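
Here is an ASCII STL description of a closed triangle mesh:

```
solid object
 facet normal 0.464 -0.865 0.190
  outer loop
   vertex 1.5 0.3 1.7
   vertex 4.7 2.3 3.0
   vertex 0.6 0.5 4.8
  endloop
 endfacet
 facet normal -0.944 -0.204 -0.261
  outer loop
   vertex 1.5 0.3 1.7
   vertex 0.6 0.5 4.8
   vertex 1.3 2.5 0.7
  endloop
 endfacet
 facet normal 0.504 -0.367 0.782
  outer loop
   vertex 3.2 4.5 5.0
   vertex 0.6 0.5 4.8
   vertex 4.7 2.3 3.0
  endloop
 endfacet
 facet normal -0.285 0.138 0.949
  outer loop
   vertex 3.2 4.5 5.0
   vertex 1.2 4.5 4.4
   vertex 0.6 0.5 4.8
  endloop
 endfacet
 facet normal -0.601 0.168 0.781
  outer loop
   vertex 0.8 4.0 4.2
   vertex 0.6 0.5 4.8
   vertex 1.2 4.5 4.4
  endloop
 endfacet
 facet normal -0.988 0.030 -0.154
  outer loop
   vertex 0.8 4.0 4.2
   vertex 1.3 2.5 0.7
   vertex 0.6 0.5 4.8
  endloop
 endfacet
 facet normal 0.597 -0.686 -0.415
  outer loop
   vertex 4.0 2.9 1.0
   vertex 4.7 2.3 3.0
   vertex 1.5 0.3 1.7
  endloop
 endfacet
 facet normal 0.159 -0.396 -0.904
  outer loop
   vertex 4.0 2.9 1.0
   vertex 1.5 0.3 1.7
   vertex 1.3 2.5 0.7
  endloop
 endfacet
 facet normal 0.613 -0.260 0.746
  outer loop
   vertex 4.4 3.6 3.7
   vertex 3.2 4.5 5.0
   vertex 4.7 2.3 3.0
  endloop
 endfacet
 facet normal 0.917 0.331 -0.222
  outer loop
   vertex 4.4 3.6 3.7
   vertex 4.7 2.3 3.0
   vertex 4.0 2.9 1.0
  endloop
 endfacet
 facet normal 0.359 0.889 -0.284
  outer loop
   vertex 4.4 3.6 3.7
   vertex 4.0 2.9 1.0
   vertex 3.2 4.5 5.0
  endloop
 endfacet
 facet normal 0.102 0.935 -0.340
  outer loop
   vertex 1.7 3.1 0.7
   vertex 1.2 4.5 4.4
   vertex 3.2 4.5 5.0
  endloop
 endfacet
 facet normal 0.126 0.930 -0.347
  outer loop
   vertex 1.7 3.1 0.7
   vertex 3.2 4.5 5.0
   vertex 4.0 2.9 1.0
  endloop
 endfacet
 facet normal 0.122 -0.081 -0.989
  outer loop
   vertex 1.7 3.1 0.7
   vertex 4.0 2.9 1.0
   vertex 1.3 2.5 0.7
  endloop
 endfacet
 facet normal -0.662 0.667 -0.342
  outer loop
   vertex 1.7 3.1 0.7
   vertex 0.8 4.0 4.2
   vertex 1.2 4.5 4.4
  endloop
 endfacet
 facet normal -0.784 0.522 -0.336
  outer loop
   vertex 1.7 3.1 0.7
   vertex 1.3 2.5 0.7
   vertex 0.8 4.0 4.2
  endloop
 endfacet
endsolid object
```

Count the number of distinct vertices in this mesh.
10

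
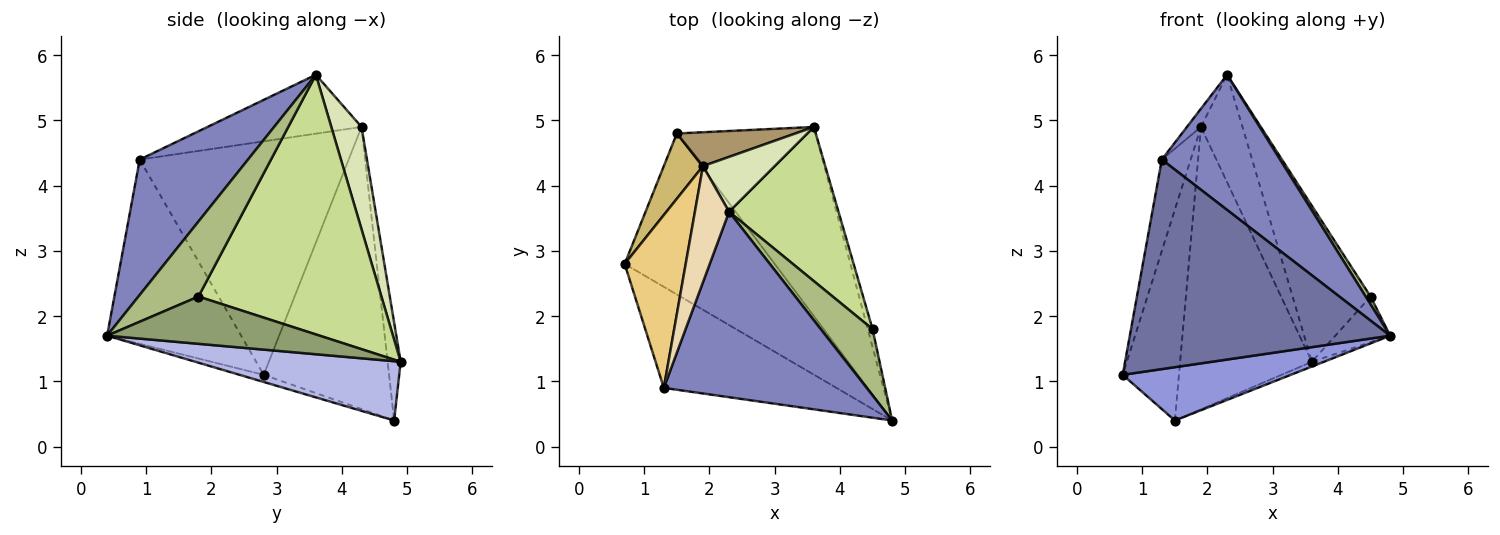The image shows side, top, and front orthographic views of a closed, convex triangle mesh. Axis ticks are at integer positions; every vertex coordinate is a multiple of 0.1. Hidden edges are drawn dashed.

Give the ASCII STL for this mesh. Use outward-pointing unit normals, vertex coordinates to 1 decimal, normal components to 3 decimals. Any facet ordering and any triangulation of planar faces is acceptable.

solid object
 facet normal -0.421 -0.817 -0.394
  outer loop
   vertex 1.3 0.9 4.4
   vertex 0.7 2.8 1.1
   vertex 4.8 0.4 1.7
  endloop
 endfacet
 facet normal 0.475 -0.518 0.711
  outer loop
   vertex 1.3 0.9 4.4
   vertex 4.8 0.4 1.7
   vertex 2.3 3.6 5.7
  endloop
 endfacet
 facet normal -0.045 -0.314 -0.948
  outer loop
   vertex 1.5 4.8 0.4
   vertex 4.8 0.4 1.7
   vertex 0.7 2.8 1.1
  endloop
 endfacet
 facet normal 0.393 0.023 -0.919
  outer loop
   vertex 1.5 4.8 0.4
   vertex 3.6 4.9 1.3
   vertex 4.8 0.4 1.7
  endloop
 endfacet
 facet normal 0.964 0.248 -0.098
  outer loop
   vertex 4.5 1.8 2.3
   vertex 4.8 0.4 1.7
   vertex 3.6 4.9 1.3
  endloop
 endfacet
 facet normal 0.821 -0.067 0.567
  outer loop
   vertex 4.5 1.8 2.3
   vertex 2.3 3.6 5.7
   vertex 4.8 0.4 1.7
  endloop
 endfacet
 facet normal 0.858 0.366 0.361
  outer loop
   vertex 4.5 1.8 2.3
   vertex 3.6 4.9 1.3
   vertex 2.3 3.6 5.7
  endloop
 endfacet
 facet normal 0.544 0.747 0.382
  outer loop
   vertex 1.9 4.3 4.9
   vertex 2.3 3.6 5.7
   vertex 3.6 4.9 1.3
  endloop
 endfacet
 facet normal -0.098 0.988 0.118
  outer loop
   vertex 1.9 4.3 4.9
   vertex 3.6 4.9 1.3
   vertex 1.5 4.8 0.4
  endloop
 endfacet
 facet normal -0.905 0.406 0.126
  outer loop
   vertex 1.9 4.3 4.9
   vertex 1.5 4.8 0.4
   vertex 0.7 2.8 1.1
  endloop
 endfacet
 facet normal -0.959 0.132 0.251
  outer loop
   vertex 1.9 4.3 4.9
   vertex 0.7 2.8 1.1
   vertex 1.3 0.9 4.4
  endloop
 endfacet
 facet normal -0.862 0.079 0.500
  outer loop
   vertex 1.9 4.3 4.9
   vertex 1.3 0.9 4.4
   vertex 2.3 3.6 5.7
  endloop
 endfacet
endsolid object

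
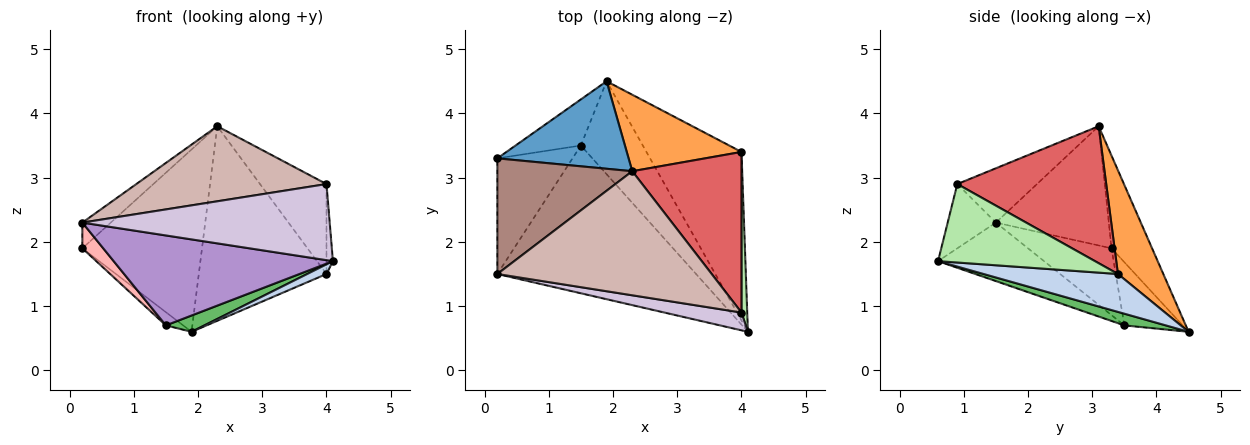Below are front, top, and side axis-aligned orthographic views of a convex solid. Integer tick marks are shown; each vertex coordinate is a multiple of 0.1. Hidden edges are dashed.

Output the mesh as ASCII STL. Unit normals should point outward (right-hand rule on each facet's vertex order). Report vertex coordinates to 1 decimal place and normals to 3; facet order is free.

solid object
 facet normal -0.292 0.862 0.414
  outer loop
   vertex 2.3 3.1 3.8
   vertex 1.9 4.5 0.6
   vertex 0.2 3.3 1.9
  endloop
 endfacet
 facet normal 0.370 -0.053 -0.928
  outer loop
   vertex 4.0 3.4 1.5
   vertex 4.1 0.6 1.7
   vertex 1.9 4.5 0.6
  endloop
 endfacet
 facet normal 0.314 0.884 0.347
  outer loop
   vertex 4.0 3.4 1.5
   vertex 1.9 4.5 0.6
   vertex 2.3 3.1 3.8
  endloop
 endfacet
 facet normal -0.681 0.202 -0.704
  outer loop
   vertex 1.5 3.5 0.7
   vertex 0.2 3.3 1.9
   vertex 1.9 4.5 0.6
  endloop
 endfacet
 facet normal 0.183 -0.170 -0.968
  outer loop
   vertex 1.5 3.5 0.7
   vertex 1.9 4.5 0.6
   vertex 4.1 0.6 1.7
  endloop
 endfacet
 facet normal 0.997 0.041 0.073
  outer loop
   vertex 4.0 0.9 2.9
   vertex 4.1 0.6 1.7
   vertex 4.0 3.4 1.5
  endloop
 endfacet
 facet normal 0.738 0.330 0.589
  outer loop
   vertex 4.0 0.9 2.9
   vertex 4.0 3.4 1.5
   vertex 2.3 3.1 3.8
  endloop
 endfacet
 facet normal -0.655 -0.164 -0.737
  outer loop
   vertex 0.2 1.5 2.3
   vertex 0.2 3.3 1.9
   vertex 1.5 3.5 0.7
  endloop
 endfacet
 facet normal -0.244 -0.504 -0.828
  outer loop
   vertex 0.2 1.5 2.3
   vertex 1.5 3.5 0.7
   vertex 4.1 0.6 1.7
  endloop
 endfacet
 facet normal -0.186 -0.957 0.224
  outer loop
   vertex 0.2 1.5 2.3
   vertex 4.1 0.6 1.7
   vertex 4.0 0.9 2.9
  endloop
 endfacet
 facet normal -0.653 0.164 0.739
  outer loop
   vertex 0.2 1.5 2.3
   vertex 2.3 3.1 3.8
   vertex 0.2 3.3 1.9
  endloop
 endfacet
 facet normal -0.212 -0.506 0.836
  outer loop
   vertex 0.2 1.5 2.3
   vertex 4.0 0.9 2.9
   vertex 2.3 3.1 3.8
  endloop
 endfacet
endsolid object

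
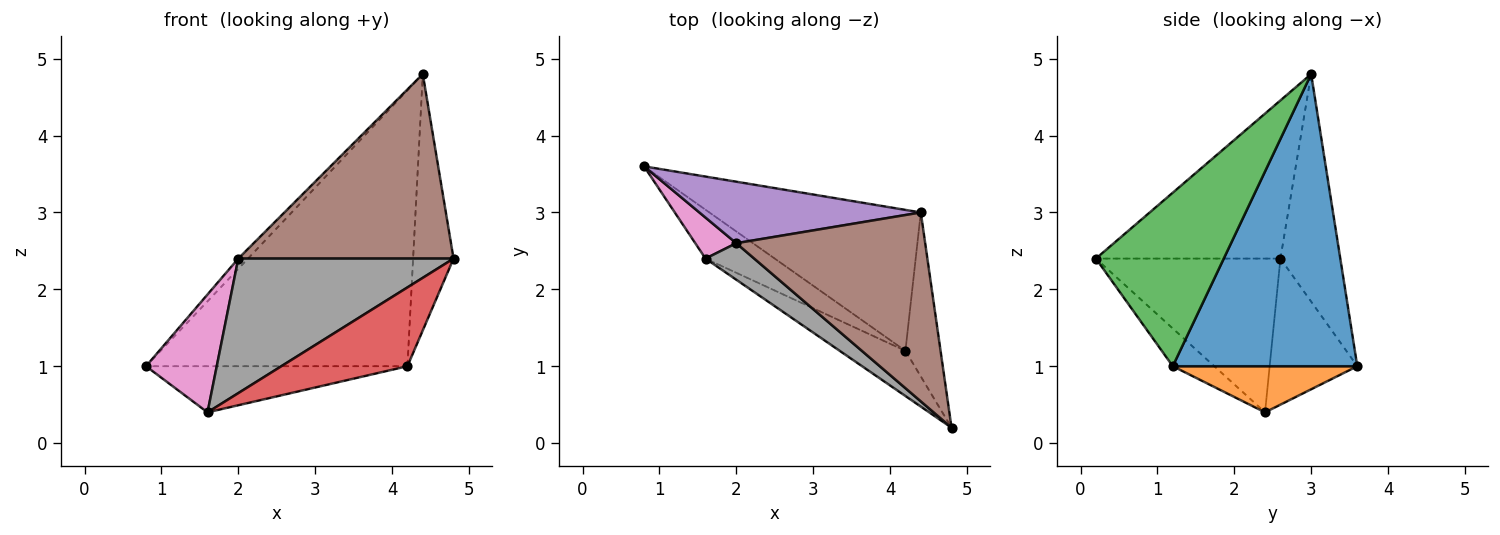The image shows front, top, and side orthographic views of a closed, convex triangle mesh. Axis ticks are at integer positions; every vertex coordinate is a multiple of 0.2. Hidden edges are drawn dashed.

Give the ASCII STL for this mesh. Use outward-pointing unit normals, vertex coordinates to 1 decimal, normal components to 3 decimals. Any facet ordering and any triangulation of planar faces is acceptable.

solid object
 facet normal 0.532 0.754 -0.385
  outer loop
   vertex 4.2 1.2 1.0
   vertex 0.8 3.6 1.0
   vertex 4.4 3.0 4.8
  endloop
 endfacet
 facet normal 0.436 0.618 -0.654
  outer loop
   vertex 4.2 1.2 1.0
   vertex 1.6 2.4 0.4
   vertex 0.8 3.6 1.0
  endloop
 endfacet
 facet normal 0.936 0.296 -0.190
  outer loop
   vertex 4.2 1.2 1.0
   vertex 4.4 3.0 4.8
   vertex 4.8 0.2 2.4
  endloop
 endfacet
 facet normal -0.275 -0.834 -0.478
  outer loop
   vertex 4.2 1.2 1.0
   vertex 4.8 0.2 2.4
   vertex 1.6 2.4 0.4
  endloop
 endfacet
 facet normal -0.712 0.115 0.693
  outer loop
   vertex 2.0 2.6 2.4
   vertex 4.4 3.0 4.8
   vertex 0.8 3.6 1.0
  endloop
 endfacet
 facet normal -0.514 -0.599 0.614
  outer loop
   vertex 2.0 2.6 2.4
   vertex 4.8 0.2 2.4
   vertex 4.4 3.0 4.8
  endloop
 endfacet
 facet normal -0.760 -0.614 0.213
  outer loop
   vertex 2.0 2.6 2.4
   vertex 0.8 3.6 1.0
   vertex 1.6 2.4 0.4
  endloop
 endfacet
 facet normal -0.637 -0.744 0.202
  outer loop
   vertex 2.0 2.6 2.4
   vertex 1.6 2.4 0.4
   vertex 4.8 0.2 2.4
  endloop
 endfacet
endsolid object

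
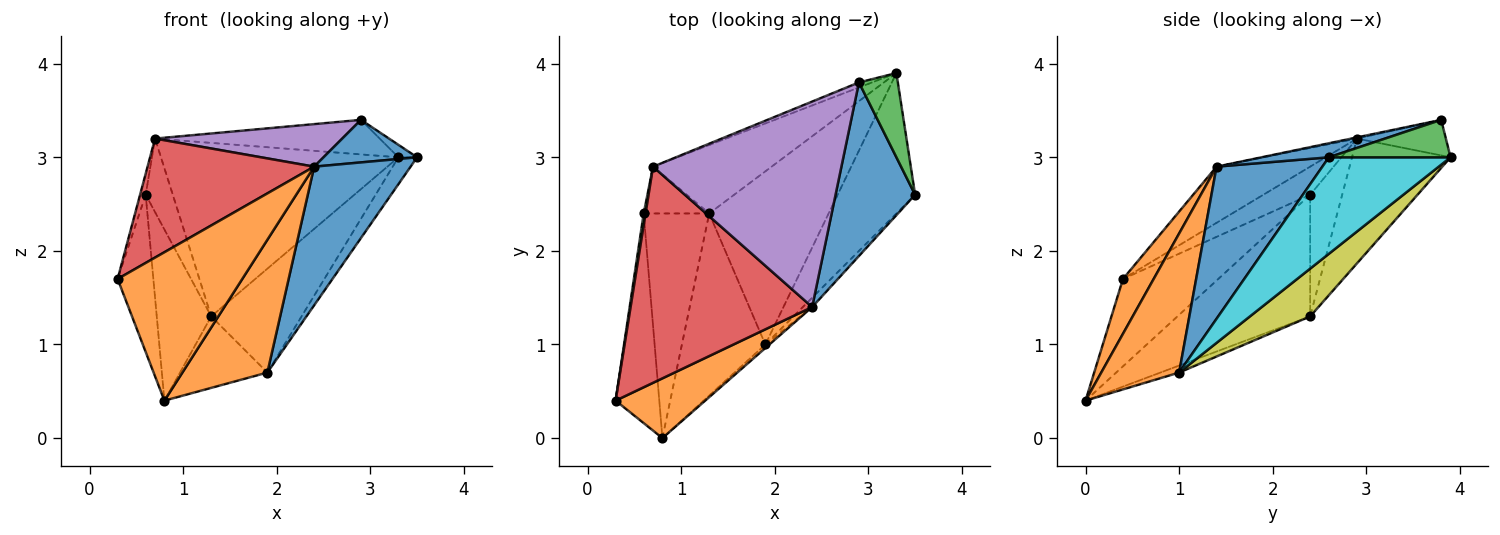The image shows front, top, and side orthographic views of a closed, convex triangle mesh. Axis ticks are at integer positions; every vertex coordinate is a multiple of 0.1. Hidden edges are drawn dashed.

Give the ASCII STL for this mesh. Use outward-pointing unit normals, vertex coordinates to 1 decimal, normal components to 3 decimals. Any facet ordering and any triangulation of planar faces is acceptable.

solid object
 facet normal 0.169 -0.235 0.957
  outer loop
   vertex 2.4 1.4 2.9
   vertex 3.5 2.6 3.0
   vertex 2.9 3.8 3.4
  endloop
 endfacet
 facet normal 0.223 -0.904 0.364
  outer loop
   vertex 2.4 1.4 2.9
   vertex 0.3 0.4 1.7
   vertex 0.8 0.0 0.4
  endloop
 endfacet
 facet normal 0.690 0.106 0.716
  outer loop
   vertex 3.3 3.9 3.0
   vertex 2.9 3.8 3.4
   vertex 3.5 2.6 3.0
  endloop
 endfacet
 facet normal -0.262 -0.465 0.846
  outer loop
   vertex 0.7 2.9 3.2
   vertex 0.3 0.4 1.7
   vertex 2.4 1.4 2.9
  endloop
 endfacet
 facet normal -0.006 -0.203 0.979
  outer loop
   vertex 0.7 2.9 3.2
   vertex 2.4 1.4 2.9
   vertex 2.9 3.8 3.4
  endloop
 endfacet
 facet normal -0.365 0.921 -0.134
  outer loop
   vertex 0.7 2.9 3.2
   vertex 2.9 3.8 3.4
   vertex 3.3 3.9 3.0
  endloop
 endfacet
 facet normal -0.360 0.868 -0.342
  outer loop
   vertex 0.7 2.9 3.2
   vertex 3.3 3.9 3.0
   vertex 1.3 2.4 1.3
  endloop
 endfacet
 facet normal -0.078 0.364 -0.928
  outer loop
   vertex 1.9 1.0 0.7
   vertex 0.8 0.0 0.4
   vertex 1.3 2.4 1.3
  endloop
 endfacet
 facet normal 0.324 0.487 -0.811
  outer loop
   vertex 1.9 1.0 0.7
   vertex 1.3 2.4 1.3
   vertex 3.3 3.9 3.0
  endloop
 endfacet
 facet normal 0.774 0.119 -0.622
  outer loop
   vertex 1.9 1.0 0.7
   vertex 3.3 3.9 3.0
   vertex 3.5 2.6 3.0
  endloop
 endfacet
 facet normal 0.738 -0.673 -0.045
  outer loop
   vertex 1.9 1.0 0.7
   vertex 3.5 2.6 3.0
   vertex 2.4 1.4 2.9
  endloop
 endfacet
 facet normal 0.675 -0.737 -0.019
  outer loop
   vertex 1.9 1.0 0.7
   vertex 2.4 1.4 2.9
   vertex 0.8 0.0 0.4
  endloop
 endfacet
 facet normal -0.991 0.119 0.066
  outer loop
   vertex 0.6 2.4 2.6
   vertex 0.3 0.4 1.7
   vertex 0.7 2.9 3.2
  endloop
 endfacet
 facet normal -0.706 0.597 -0.380
  outer loop
   vertex 0.6 2.4 2.6
   vertex 0.7 2.9 3.2
   vertex 1.3 2.4 1.3
  endloop
 endfacet
 facet normal -0.848 0.318 -0.424
  outer loop
   vertex 0.6 2.4 2.6
   vertex 0.8 0.0 0.4
   vertex 0.3 0.4 1.7
  endloop
 endfacet
 facet normal -0.828 0.340 -0.446
  outer loop
   vertex 0.6 2.4 2.6
   vertex 1.3 2.4 1.3
   vertex 0.8 0.0 0.4
  endloop
 endfacet
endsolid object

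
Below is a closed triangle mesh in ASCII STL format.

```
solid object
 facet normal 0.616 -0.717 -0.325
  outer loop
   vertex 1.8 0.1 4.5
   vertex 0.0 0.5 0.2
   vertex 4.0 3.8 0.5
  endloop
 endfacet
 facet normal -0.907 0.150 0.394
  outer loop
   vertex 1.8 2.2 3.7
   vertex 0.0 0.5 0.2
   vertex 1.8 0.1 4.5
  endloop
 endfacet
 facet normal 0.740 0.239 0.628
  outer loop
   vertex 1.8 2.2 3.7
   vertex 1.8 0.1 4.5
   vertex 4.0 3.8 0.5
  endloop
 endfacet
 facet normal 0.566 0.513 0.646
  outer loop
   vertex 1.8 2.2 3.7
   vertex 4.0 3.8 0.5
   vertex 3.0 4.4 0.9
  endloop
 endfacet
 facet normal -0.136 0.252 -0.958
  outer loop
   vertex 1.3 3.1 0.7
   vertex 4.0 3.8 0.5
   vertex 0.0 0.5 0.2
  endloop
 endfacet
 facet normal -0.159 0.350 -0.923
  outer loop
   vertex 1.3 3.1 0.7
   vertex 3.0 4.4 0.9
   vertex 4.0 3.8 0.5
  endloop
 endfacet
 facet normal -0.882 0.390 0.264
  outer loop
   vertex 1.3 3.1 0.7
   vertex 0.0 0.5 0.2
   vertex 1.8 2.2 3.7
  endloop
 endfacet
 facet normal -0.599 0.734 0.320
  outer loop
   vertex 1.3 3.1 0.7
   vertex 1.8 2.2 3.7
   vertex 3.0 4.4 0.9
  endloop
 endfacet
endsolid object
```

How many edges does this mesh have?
12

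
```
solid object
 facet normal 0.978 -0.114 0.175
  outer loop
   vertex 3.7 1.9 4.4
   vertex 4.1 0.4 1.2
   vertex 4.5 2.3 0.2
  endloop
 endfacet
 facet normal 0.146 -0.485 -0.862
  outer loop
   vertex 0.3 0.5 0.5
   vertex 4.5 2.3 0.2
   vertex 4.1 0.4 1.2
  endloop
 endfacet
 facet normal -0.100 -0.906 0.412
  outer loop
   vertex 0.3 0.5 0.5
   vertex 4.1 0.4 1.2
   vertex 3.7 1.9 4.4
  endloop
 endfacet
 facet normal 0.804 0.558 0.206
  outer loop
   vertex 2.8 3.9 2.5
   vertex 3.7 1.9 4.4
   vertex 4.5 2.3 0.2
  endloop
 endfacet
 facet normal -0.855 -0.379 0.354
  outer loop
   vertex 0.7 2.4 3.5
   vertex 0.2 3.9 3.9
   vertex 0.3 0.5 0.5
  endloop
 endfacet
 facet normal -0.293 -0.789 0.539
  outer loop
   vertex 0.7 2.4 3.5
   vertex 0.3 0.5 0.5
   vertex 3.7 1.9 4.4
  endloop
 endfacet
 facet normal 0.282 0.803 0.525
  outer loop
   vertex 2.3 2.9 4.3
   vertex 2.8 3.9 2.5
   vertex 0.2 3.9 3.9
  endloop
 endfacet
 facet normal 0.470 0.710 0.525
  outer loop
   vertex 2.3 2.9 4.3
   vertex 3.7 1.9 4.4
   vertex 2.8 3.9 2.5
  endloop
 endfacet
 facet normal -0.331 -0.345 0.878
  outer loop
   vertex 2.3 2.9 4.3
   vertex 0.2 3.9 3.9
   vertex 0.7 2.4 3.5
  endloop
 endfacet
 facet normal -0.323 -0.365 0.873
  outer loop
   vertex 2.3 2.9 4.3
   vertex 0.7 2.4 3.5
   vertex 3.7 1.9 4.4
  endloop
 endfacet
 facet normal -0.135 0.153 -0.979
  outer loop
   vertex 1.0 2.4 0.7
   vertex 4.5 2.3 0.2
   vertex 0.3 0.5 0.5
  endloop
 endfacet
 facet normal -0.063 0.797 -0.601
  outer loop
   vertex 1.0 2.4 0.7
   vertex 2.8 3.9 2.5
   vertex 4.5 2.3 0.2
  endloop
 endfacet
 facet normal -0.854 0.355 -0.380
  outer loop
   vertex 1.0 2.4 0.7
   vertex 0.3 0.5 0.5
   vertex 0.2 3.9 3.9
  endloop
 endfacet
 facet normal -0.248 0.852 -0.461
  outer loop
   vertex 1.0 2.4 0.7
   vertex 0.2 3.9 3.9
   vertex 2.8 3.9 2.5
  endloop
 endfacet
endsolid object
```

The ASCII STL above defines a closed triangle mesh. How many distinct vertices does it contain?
9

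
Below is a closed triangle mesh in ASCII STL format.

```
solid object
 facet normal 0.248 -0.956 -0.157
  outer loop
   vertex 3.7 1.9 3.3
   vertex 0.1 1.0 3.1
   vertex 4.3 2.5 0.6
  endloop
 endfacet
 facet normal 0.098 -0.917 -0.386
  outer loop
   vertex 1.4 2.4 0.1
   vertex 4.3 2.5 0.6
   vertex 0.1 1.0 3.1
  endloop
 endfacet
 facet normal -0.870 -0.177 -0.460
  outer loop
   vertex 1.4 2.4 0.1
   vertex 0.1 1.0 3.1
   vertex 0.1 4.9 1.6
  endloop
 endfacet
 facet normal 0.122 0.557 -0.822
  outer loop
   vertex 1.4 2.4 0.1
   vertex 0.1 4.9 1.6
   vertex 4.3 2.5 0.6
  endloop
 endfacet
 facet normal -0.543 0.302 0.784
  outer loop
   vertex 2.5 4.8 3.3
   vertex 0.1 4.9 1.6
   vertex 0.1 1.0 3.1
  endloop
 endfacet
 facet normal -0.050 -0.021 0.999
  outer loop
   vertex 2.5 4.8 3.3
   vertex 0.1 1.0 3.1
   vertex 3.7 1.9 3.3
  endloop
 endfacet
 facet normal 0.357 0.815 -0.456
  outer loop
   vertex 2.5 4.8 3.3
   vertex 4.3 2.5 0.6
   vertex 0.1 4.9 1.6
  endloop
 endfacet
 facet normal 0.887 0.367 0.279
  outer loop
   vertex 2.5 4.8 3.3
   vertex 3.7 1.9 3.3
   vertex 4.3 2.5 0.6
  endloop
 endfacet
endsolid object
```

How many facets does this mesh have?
8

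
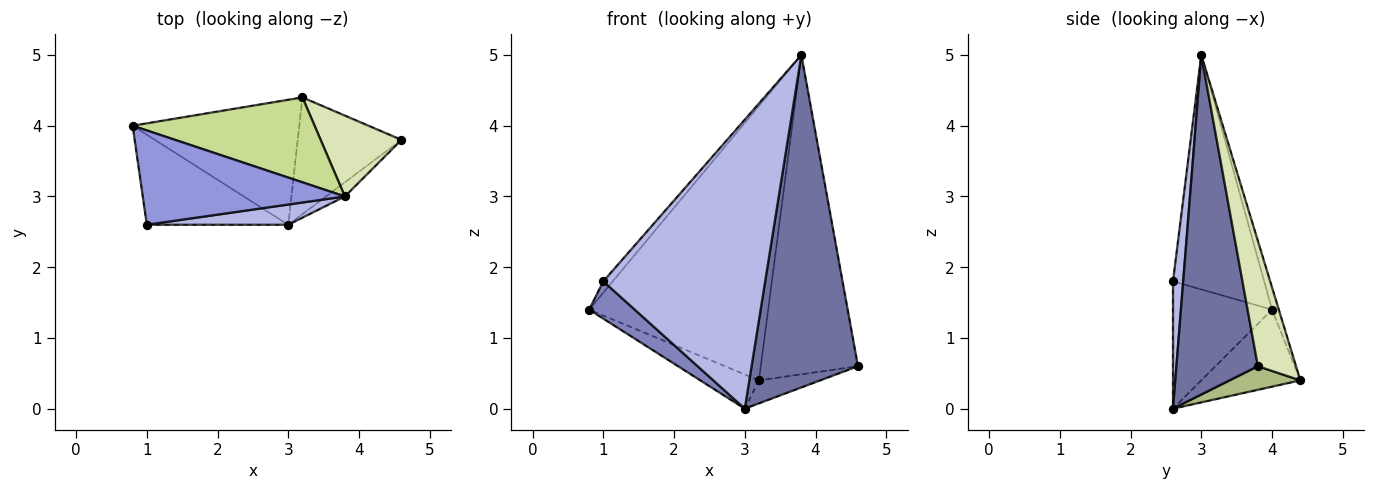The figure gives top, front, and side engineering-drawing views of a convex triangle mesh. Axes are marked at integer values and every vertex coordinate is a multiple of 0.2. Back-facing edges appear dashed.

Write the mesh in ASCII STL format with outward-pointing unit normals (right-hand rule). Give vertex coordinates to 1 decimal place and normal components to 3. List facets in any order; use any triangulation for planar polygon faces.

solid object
 facet normal 0.608 -0.793 -0.034
  outer loop
   vertex 3.8 3.0 5.0
   vertex 3.0 2.6 0.0
   vertex 4.6 3.8 0.6
  endloop
 endfacet
 facet normal -0.639 -0.294 -0.710
  outer loop
   vertex 1.0 2.6 1.8
   vertex 0.8 4.0 1.4
   vertex 3.0 2.6 0.0
  endloop
 endfacet
 facet normal -0.755 0.078 0.651
  outer loop
   vertex 1.0 2.6 1.8
   vertex 3.8 3.0 5.0
   vertex 0.8 4.0 1.4
  endloop
 endfacet
 facet normal 0.063 -0.996 0.070
  outer loop
   vertex 1.0 2.6 1.8
   vertex 3.0 2.6 0.0
   vertex 3.8 3.0 5.0
  endloop
 endfacet
 facet normal -0.407 0.241 -0.881
  outer loop
   vertex 3.2 4.4 0.4
   vertex 3.0 2.6 0.0
   vertex 0.8 4.0 1.4
  endloop
 endfacet
 facet normal 0.218 0.189 -0.958
  outer loop
   vertex 3.2 4.4 0.4
   vertex 4.6 3.8 0.6
   vertex 3.0 2.6 0.0
  endloop
 endfacet
 facet normal -0.036 0.955 0.295
  outer loop
   vertex 3.2 4.4 0.4
   vertex 0.8 4.0 1.4
   vertex 3.8 3.0 5.0
  endloop
 endfacet
 facet normal 0.356 0.906 0.229
  outer loop
   vertex 3.2 4.4 0.4
   vertex 3.8 3.0 5.0
   vertex 4.6 3.8 0.6
  endloop
 endfacet
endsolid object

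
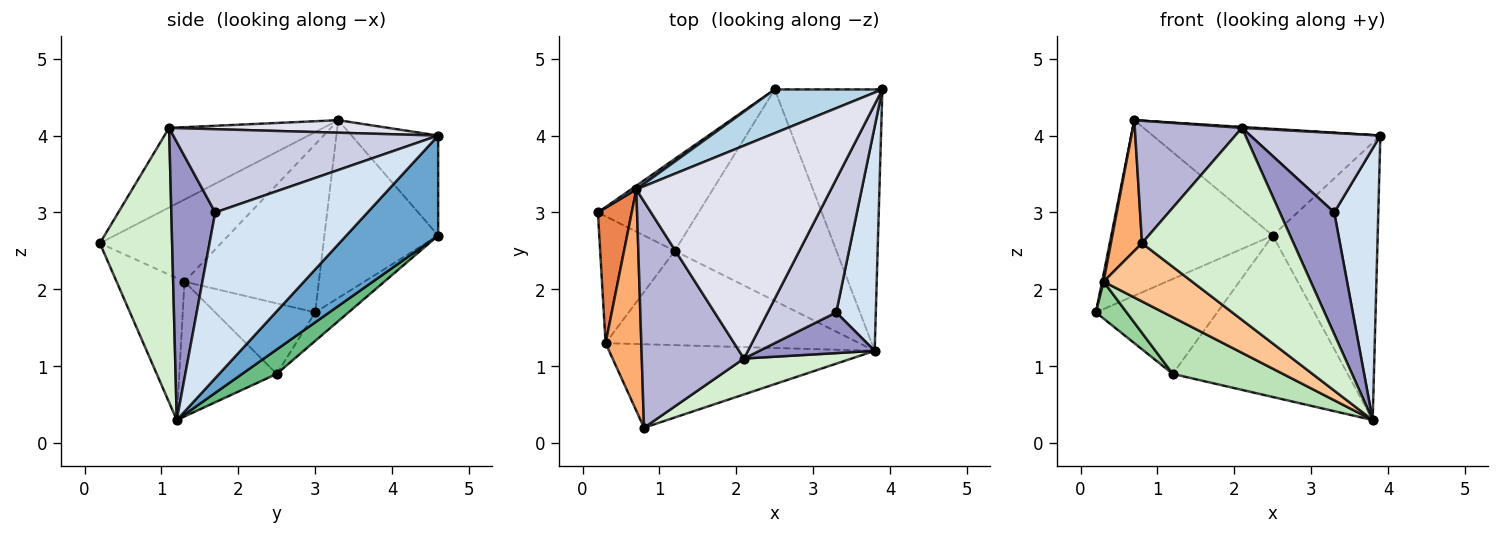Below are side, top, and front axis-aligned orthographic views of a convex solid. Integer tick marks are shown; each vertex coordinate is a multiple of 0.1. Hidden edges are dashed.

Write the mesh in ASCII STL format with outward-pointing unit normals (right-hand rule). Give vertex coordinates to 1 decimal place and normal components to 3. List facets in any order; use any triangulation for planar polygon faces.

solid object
 facet normal 0.537 0.614 -0.579
  outer loop
   vertex 2.5 4.6 2.7
   vertex 3.9 4.6 4.0
   vertex 3.8 1.2 0.3
  endloop
 endfacet
 facet normal -0.576 0.817 0.017
  outer loop
   vertex 2.5 4.6 2.7
   vertex 0.2 3.0 1.7
   vertex 0.7 3.3 4.2
  endloop
 endfacet
 facet normal -0.332 0.873 0.358
  outer loop
   vertex 2.5 4.6 2.7
   vertex 0.7 3.3 4.2
   vertex 3.9 4.6 4.0
  endloop
 endfacet
 facet normal 0.936 -0.271 0.224
  outer loop
   vertex 3.3 1.7 3.0
   vertex 3.8 1.2 0.3
   vertex 3.9 4.6 4.0
  endloop
 endfacet
 facet normal -0.980 -0.011 0.197
  outer loop
   vertex 0.3 1.3 2.1
   vertex 0.7 3.3 4.2
   vertex 0.2 3.0 1.7
  endloop
 endfacet
 facet normal -0.893 -0.229 0.388
  outer loop
   vertex 0.3 1.3 2.1
   vertex 0.8 0.2 2.6
   vertex 0.7 3.3 4.2
  endloop
 endfacet
 facet normal -0.401 -0.524 -0.751
  outer loop
   vertex 0.3 1.3 2.1
   vertex 3.8 1.2 0.3
   vertex 0.8 0.2 2.6
  endloop
 endfacet
 facet normal -0.194 0.705 -0.682
  outer loop
   vertex 1.2 2.5 0.9
   vertex 0.2 3.0 1.7
   vertex 2.5 4.6 2.7
  endloop
 endfacet
 facet normal 0.119 0.603 -0.789
  outer loop
   vertex 1.2 2.5 0.9
   vertex 2.5 4.6 2.7
   vertex 3.8 1.2 0.3
  endloop
 endfacet
 facet normal -0.672 -0.207 -0.711
  outer loop
   vertex 1.2 2.5 0.9
   vertex 0.3 1.3 2.1
   vertex 0.2 3.0 1.7
  endloop
 endfacet
 facet normal -0.414 -0.469 -0.780
  outer loop
   vertex 1.2 2.5 0.9
   vertex 3.8 1.2 0.3
   vertex 0.3 1.3 2.1
  endloop
 endfacet
 facet normal 0.424 -0.890 0.166
  outer loop
   vertex 2.1 1.1 4.1
   vertex 0.8 0.2 2.6
   vertex 3.8 1.2 0.3
  endloop
 endfacet
 facet normal 0.608 -0.753 0.252
  outer loop
   vertex 2.1 1.1 4.1
   vertex 3.8 1.2 0.3
   vertex 3.3 1.7 3.0
  endloop
 endfacet
 facet normal -0.565 -0.393 0.725
  outer loop
   vertex 2.1 1.1 4.1
   vertex 0.7 3.3 4.2
   vertex 0.8 0.2 2.6
  endloop
 endfacet
 facet normal 0.722 -0.354 0.594
  outer loop
   vertex 2.1 1.1 4.1
   vertex 3.3 1.7 3.0
   vertex 3.9 4.6 4.0
  endloop
 endfacet
 facet normal 0.064 -0.005 0.998
  outer loop
   vertex 2.1 1.1 4.1
   vertex 3.9 4.6 4.0
   vertex 0.7 3.3 4.2
  endloop
 endfacet
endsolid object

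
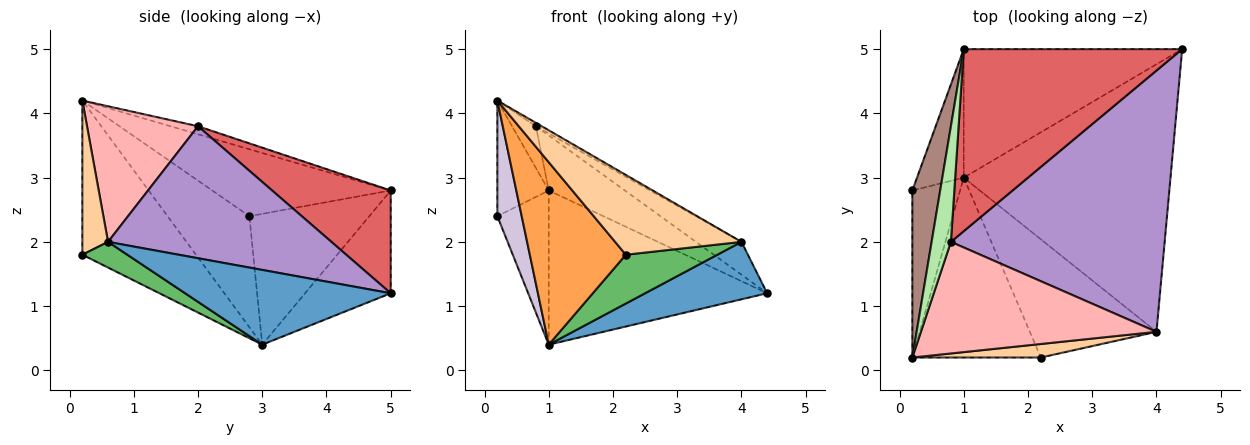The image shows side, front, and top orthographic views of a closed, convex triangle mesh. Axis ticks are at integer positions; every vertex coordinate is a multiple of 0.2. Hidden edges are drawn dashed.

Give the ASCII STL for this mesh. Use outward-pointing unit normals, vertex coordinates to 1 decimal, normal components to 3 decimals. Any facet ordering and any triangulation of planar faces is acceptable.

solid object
 facet normal 0.333 -0.198 -0.922
  outer loop
   vertex 4.0 0.6 2.0
   vertex 1.0 3.0 0.4
   vertex 4.4 5.0 1.2
  endloop
 endfacet
 facet normal -0.288 0.736 -0.613
  outer loop
   vertex 1.0 5.0 2.8
   vertex 4.4 5.0 1.2
   vertex 1.0 3.0 0.4
  endloop
 endfacet
 facet normal -0.644 -0.545 -0.537
  outer loop
   vertex 2.2 0.2 1.8
   vertex 0.2 0.2 4.2
   vertex 1.0 3.0 0.4
  endloop
 endfacet
 facet normal 0.197 -0.967 0.164
  outer loop
   vertex 2.2 0.2 1.8
   vertex 4.0 0.6 2.0
   vertex 0.2 0.2 4.2
  endloop
 endfacet
 facet normal 0.184 -0.375 -0.908
  outer loop
   vertex 2.2 0.2 1.8
   vertex 1.0 3.0 0.4
   vertex 4.0 0.6 2.0
  endloop
 endfacet
 facet normal -0.365 0.316 0.876
  outer loop
   vertex 0.8 2.0 3.8
   vertex 1.0 5.0 2.8
   vertex 0.2 0.2 4.2
  endloop
 endfacet
 facet normal 0.411 0.264 0.873
  outer loop
   vertex 0.8 2.0 3.8
   vertex 4.4 5.0 1.2
   vertex 1.0 5.0 2.8
  endloop
 endfacet
 facet normal 0.499 0.026 0.866
  outer loop
   vertex 0.8 2.0 3.8
   vertex 0.2 0.2 4.2
   vertex 4.0 0.6 2.0
  endloop
 endfacet
 facet normal 0.522 0.106 0.846
  outer loop
   vertex 0.8 2.0 3.8
   vertex 4.0 0.6 2.0
   vertex 4.4 5.0 1.2
  endloop
 endfacet
 facet normal -0.886 -0.264 -0.381
  outer loop
   vertex 0.2 2.8 2.4
   vertex 1.0 3.0 0.4
   vertex 0.2 0.2 4.2
  endloop
 endfacet
 facet normal -0.892 0.257 0.371
  outer loop
   vertex 0.2 2.8 2.4
   vertex 0.2 0.2 4.2
   vertex 1.0 5.0 2.8
  endloop
 endfacet
 facet normal -0.873 0.374 -0.312
  outer loop
   vertex 0.2 2.8 2.4
   vertex 1.0 5.0 2.8
   vertex 1.0 3.0 0.4
  endloop
 endfacet
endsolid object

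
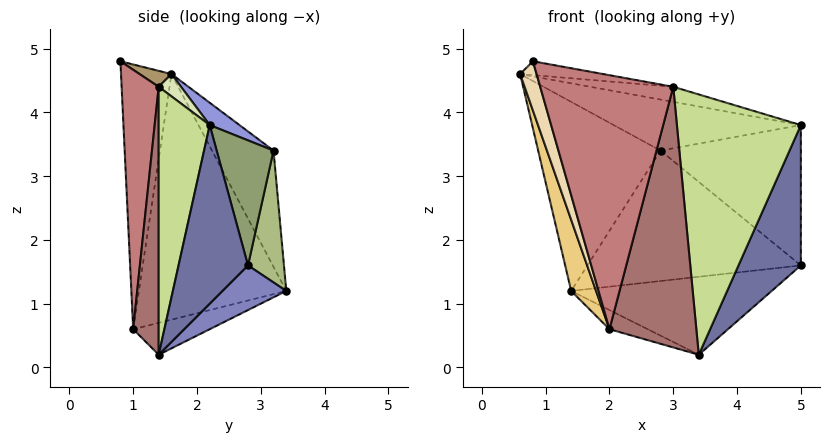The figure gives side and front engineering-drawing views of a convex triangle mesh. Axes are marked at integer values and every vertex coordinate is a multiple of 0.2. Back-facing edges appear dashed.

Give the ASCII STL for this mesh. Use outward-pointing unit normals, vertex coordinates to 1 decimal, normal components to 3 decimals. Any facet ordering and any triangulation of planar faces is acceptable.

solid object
 facet normal 0.732 -0.657 -0.179
  outer loop
   vertex 5.0 2.8 1.6
   vertex 5.0 2.2 3.8
   vertex 3.4 1.4 0.2
  endloop
 endfacet
 facet normal 0.185 0.581 -0.792
  outer loop
   vertex 5.0 2.8 1.6
   vertex 3.4 1.4 0.2
   vertex 1.4 3.4 1.2
  endloop
 endfacet
 facet normal 0.083 0.522 0.849
  outer loop
   vertex 2.8 3.2 3.4
   vertex 0.6 1.6 4.6
   vertex 5.0 2.2 3.8
  endloop
 endfacet
 facet normal -0.422 0.839 0.345
  outer loop
   vertex 2.8 3.2 3.4
   vertex 1.4 3.4 1.2
   vertex 0.6 1.6 4.6
  endloop
 endfacet
 facet normal 0.364 0.899 0.245
  outer loop
   vertex 2.8 3.2 3.4
   vertex 5.0 2.2 3.8
   vertex 5.0 2.8 1.6
  endloop
 endfacet
 facet normal 0.166 0.986 -0.016
  outer loop
   vertex 2.8 3.2 3.4
   vertex 5.0 2.8 1.6
   vertex 1.4 3.4 1.2
  endloop
 endfacet
 facet normal 0.380 -0.924 0.036
  outer loop
   vertex 3.0 1.4 4.4
   vertex 3.4 1.4 0.2
   vertex 5.0 2.2 3.8
  endloop
 endfacet
 facet normal 0.109 0.407 0.907
  outer loop
   vertex 3.0 1.4 4.4
   vertex 5.0 2.2 3.8
   vertex 0.6 1.6 4.6
  endloop
 endfacet
 facet normal 0.102 0.265 0.959
  outer loop
   vertex 3.0 1.4 4.4
   vertex 0.6 1.6 4.6
   vertex 0.8 0.8 4.8
  endloop
 endfacet
 facet normal -0.312 0.156 -0.937
  outer loop
   vertex 2.0 1.0 0.6
   vertex 1.4 3.4 1.2
   vertex 3.4 1.4 0.2
  endloop
 endfacet
 facet normal -0.939 -0.159 -0.305
  outer loop
   vertex 2.0 1.0 0.6
   vertex 0.6 1.6 4.6
   vertex 1.4 3.4 1.2
  endloop
 endfacet
 facet normal -0.914 -0.297 -0.275
  outer loop
   vertex 2.0 1.0 0.6
   vertex 0.8 0.8 4.8
   vertex 0.6 1.6 4.6
  endloop
 endfacet
 facet normal 0.282 -0.959 0.027
  outer loop
   vertex 2.0 1.0 0.6
   vertex 3.4 1.4 0.2
   vertex 3.0 1.4 4.4
  endloop
 endfacet
 facet normal 0.268 -0.963 0.031
  outer loop
   vertex 2.0 1.0 0.6
   vertex 3.0 1.4 4.4
   vertex 0.8 0.8 4.8
  endloop
 endfacet
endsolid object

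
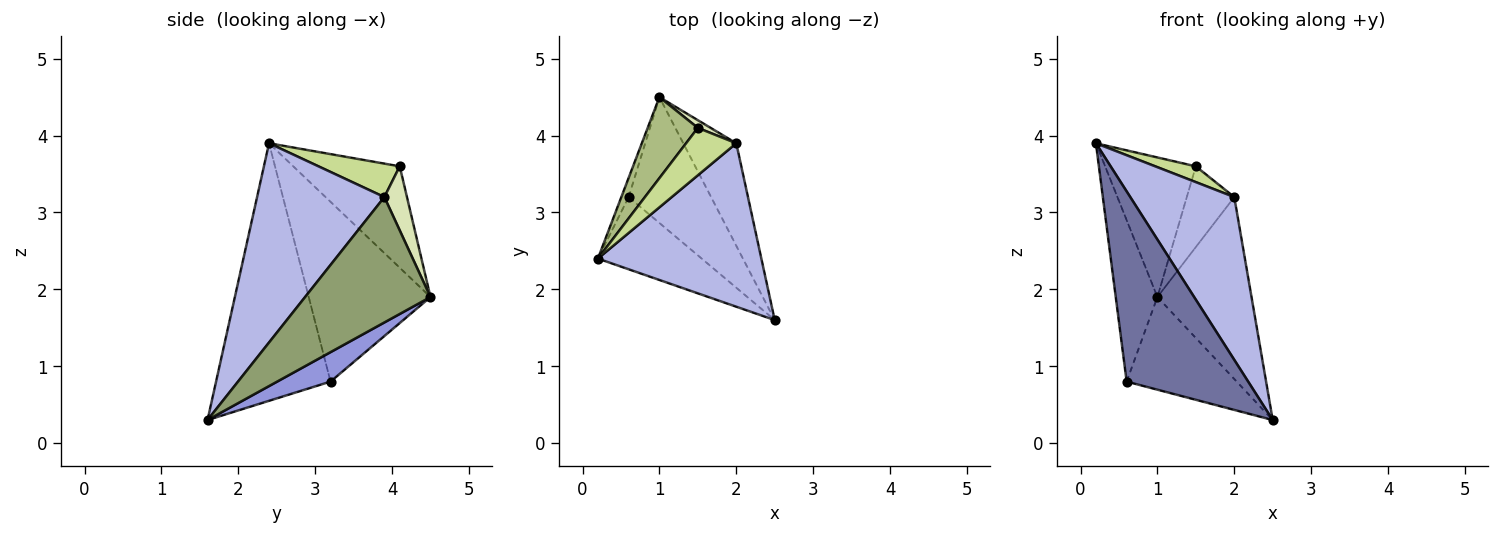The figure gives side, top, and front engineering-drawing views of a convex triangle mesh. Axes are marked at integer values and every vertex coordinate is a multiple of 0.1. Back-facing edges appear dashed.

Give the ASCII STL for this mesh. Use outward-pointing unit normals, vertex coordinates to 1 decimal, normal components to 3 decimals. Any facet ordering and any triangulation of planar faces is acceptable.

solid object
 facet normal -0.661 -0.702 -0.266
  outer loop
   vertex 0.6 3.2 0.8
   vertex 2.5 1.6 0.3
   vertex 0.2 2.4 3.9
  endloop
 endfacet
 facet normal -0.945 0.323 -0.039
  outer loop
   vertex 0.6 3.2 0.8
   vertex 0.2 2.4 3.9
   vertex 1.0 4.5 1.9
  endloop
 endfacet
 facet normal 0.276 0.570 -0.774
  outer loop
   vertex 0.6 3.2 0.8
   vertex 1.0 4.5 1.9
   vertex 2.5 1.6 0.3
  endloop
 endfacet
 facet normal 0.654 -0.534 0.536
  outer loop
   vertex 2.0 3.9 3.2
   vertex 0.2 2.4 3.9
   vertex 2.5 1.6 0.3
  endloop
 endfacet
 facet normal 0.758 0.569 -0.320
  outer loop
   vertex 2.0 3.9 3.2
   vertex 2.5 1.6 0.3
   vertex 1.0 4.5 1.9
  endloop
 endfacet
 facet normal -0.712 0.607 0.352
  outer loop
   vertex 1.5 4.1 3.6
   vertex 1.0 4.5 1.9
   vertex 0.2 2.4 3.9
  endloop
 endfacet
 facet normal 0.535 -0.267 0.802
  outer loop
   vertex 1.5 4.1 3.6
   vertex 0.2 2.4 3.9
   vertex 2.0 3.9 3.2
  endloop
 endfacet
 facet normal 0.428 0.900 0.086
  outer loop
   vertex 1.5 4.1 3.6
   vertex 2.0 3.9 3.2
   vertex 1.0 4.5 1.9
  endloop
 endfacet
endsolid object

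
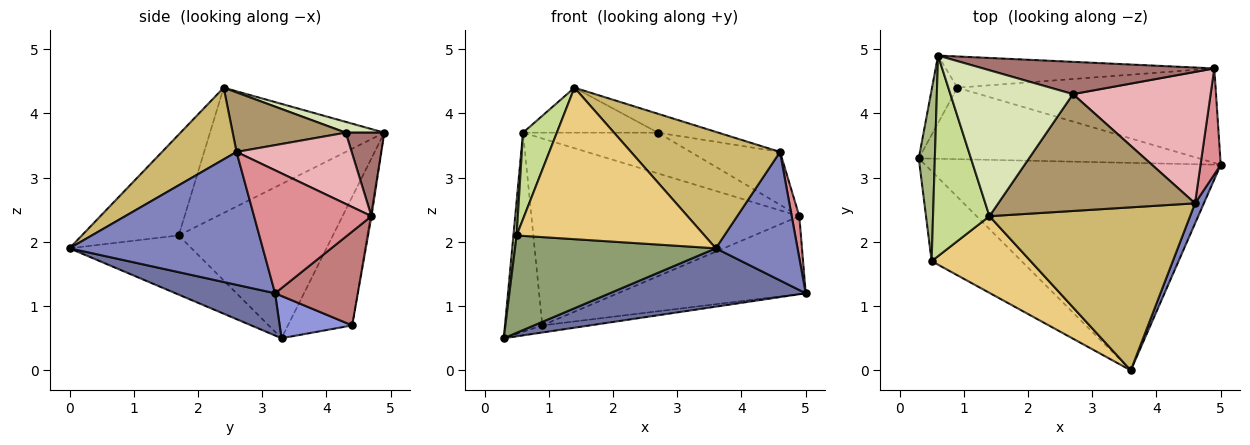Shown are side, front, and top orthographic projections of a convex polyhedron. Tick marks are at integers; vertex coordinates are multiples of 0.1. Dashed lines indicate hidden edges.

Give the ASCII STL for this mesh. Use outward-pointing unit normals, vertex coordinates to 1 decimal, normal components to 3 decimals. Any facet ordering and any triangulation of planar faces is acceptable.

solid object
 facet normal 0.136 -0.268 -0.954
  outer loop
   vertex 3.6 0.0 1.9
   vertex 0.3 3.3 0.5
   vertex 5.0 3.2 1.2
  endloop
 endfacet
 facet normal 0.919 -0.389 0.061
  outer loop
   vertex 4.6 2.6 3.4
   vertex 3.6 0.0 1.9
   vertex 5.0 3.2 1.2
  endloop
 endfacet
 facet normal 0.149 0.098 -0.984
  outer loop
   vertex 0.9 4.4 0.7
   vertex 5.0 3.2 1.2
   vertex 0.3 3.3 0.5
  endloop
 endfacet
 facet normal -0.852 0.495 -0.168
  outer loop
   vertex 0.9 4.4 0.7
   vertex 0.3 3.3 0.5
   vertex 0.6 4.9 3.7
  endloop
 endfacet
 facet normal -0.408 -0.671 -0.620
  outer loop
   vertex 0.5 1.7 2.1
   vertex 0.3 3.3 0.5
   vertex 3.6 0.0 1.9
  endloop
 endfacet
 facet normal -0.994 -0.021 0.104
  outer loop
   vertex 0.5 1.7 2.1
   vertex 0.6 4.9 3.7
   vertex 0.3 3.3 0.5
  endloop
 endfacet
 facet normal -0.898 -0.174 0.404
  outer loop
   vertex 1.4 2.4 4.4
   vertex 0.6 4.9 3.7
   vertex 0.5 1.7 2.1
  endloop
 endfacet
 facet normal 0.084 0.293 0.952
  outer loop
   vertex 1.4 2.4 4.4
   vertex 2.7 4.3 3.7
   vertex 0.6 4.9 3.7
  endloop
 endfacet
 facet normal 0.286 0.153 0.946
  outer loop
   vertex 1.4 2.4 4.4
   vertex 4.6 2.6 3.4
   vertex 2.7 4.3 3.7
  endloop
 endfacet
 facet normal 0.279 -0.558 0.781
  outer loop
   vertex 1.4 2.4 4.4
   vertex 3.6 0.0 1.9
   vertex 4.6 2.6 3.4
  endloop
 endfacet
 facet normal -0.418 -0.811 0.410
  outer loop
   vertex 1.4 2.4 4.4
   vertex 0.5 1.7 2.1
   vertex 3.6 0.0 1.9
  endloop
 endfacet
 facet normal -0.004 0.986 -0.165
  outer loop
   vertex 4.9 4.7 2.4
   vertex 0.9 4.4 0.7
   vertex 0.6 4.9 3.7
  endloop
 endfacet
 facet normal 0.219 0.765 0.605
  outer loop
   vertex 4.9 4.7 2.4
   vertex 0.6 4.9 3.7
   vertex 2.7 4.3 3.7
  endloop
 endfacet
 facet normal 0.270 0.612 -0.743
  outer loop
   vertex 4.9 4.7 2.4
   vertex 5.0 3.2 1.2
   vertex 0.9 4.4 0.7
  endloop
 endfacet
 facet normal 0.985 -0.064 0.162
  outer loop
   vertex 4.9 4.7 2.4
   vertex 4.6 2.6 3.4
   vertex 5.0 3.2 1.2
  endloop
 endfacet
 facet normal 0.433 0.336 0.836
  outer loop
   vertex 4.9 4.7 2.4
   vertex 2.7 4.3 3.7
   vertex 4.6 2.6 3.4
  endloop
 endfacet
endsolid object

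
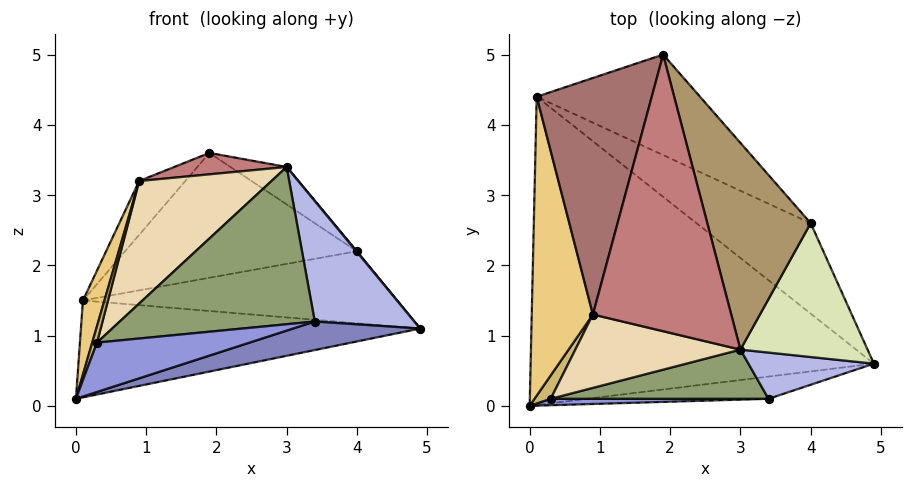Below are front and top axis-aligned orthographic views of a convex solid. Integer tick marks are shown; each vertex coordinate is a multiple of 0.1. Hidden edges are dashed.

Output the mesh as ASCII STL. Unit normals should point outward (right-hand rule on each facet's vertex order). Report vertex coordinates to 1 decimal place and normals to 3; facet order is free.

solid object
 facet normal 0.156 0.296 -0.942
  outer loop
   vertex 0.1 4.4 1.5
   vertex 4.9 0.6 1.1
   vertex 0.0 0.0 0.1
  endloop
 endfacet
 facet normal 0.217 -0.770 -0.600
  outer loop
   vertex 3.4 0.1 1.2
   vertex 0.0 0.0 0.1
   vertex 4.9 0.6 1.1
  endloop
 endfacet
 facet normal -0.012 -0.992 0.129
  outer loop
   vertex 3.4 0.1 1.2
   vertex 0.3 0.1 0.9
   vertex 0.0 0.0 0.1
  endloop
 endfacet
 facet normal 0.318 -0.885 0.339
  outer loop
   vertex 3.4 0.1 1.2
   vertex 4.9 0.6 1.1
   vertex 3.0 0.8 3.4
  endloop
 endfacet
 facet normal -0.029 -0.954 0.298
  outer loop
   vertex 3.4 0.1 1.2
   vertex 3.0 0.8 3.4
   vertex 0.3 0.1 0.9
  endloop
 endfacet
 facet normal 0.393 0.573 -0.719
  outer loop
   vertex 4.0 2.6 2.2
   vertex 4.9 0.6 1.1
   vertex 0.1 4.4 1.5
  endloop
 endfacet
 facet normal 0.427 0.704 -0.567
  outer loop
   vertex 4.0 2.6 2.2
   vertex 0.1 4.4 1.5
   vertex 1.9 5.0 3.6
  endloop
 endfacet
 facet normal 0.771 -0.004 0.637
  outer loop
   vertex 4.0 2.6 2.2
   vertex 3.0 0.8 3.4
   vertex 4.9 0.6 1.1
  endloop
 endfacet
 facet normal 0.652 0.135 0.746
  outer loop
   vertex 4.0 2.6 2.2
   vertex 1.9 5.0 3.6
   vertex 3.0 0.8 3.4
  endloop
 endfacet
 facet normal -0.894 -0.257 0.367
  outer loop
   vertex 0.9 1.3 3.2
   vertex 0.0 0.0 0.1
   vertex 0.3 0.1 0.9
  endloop
 endfacet
 facet normal -0.949 -0.076 0.307
  outer loop
   vertex 0.9 1.3 3.2
   vertex 0.1 4.4 1.5
   vertex 0.0 0.0 0.1
  endloop
 endfacet
 facet normal -0.245 -0.832 0.498
  outer loop
   vertex 0.9 1.3 3.2
   vertex 0.3 0.1 0.9
   vertex 3.0 0.8 3.4
  endloop
 endfacet
 facet normal -0.771 0.141 0.621
  outer loop
   vertex 0.9 1.3 3.2
   vertex 1.9 5.0 3.6
   vertex 0.1 4.4 1.5
  endloop
 endfacet
 facet normal -0.113 -0.077 0.991
  outer loop
   vertex 0.9 1.3 3.2
   vertex 3.0 0.8 3.4
   vertex 1.9 5.0 3.6
  endloop
 endfacet
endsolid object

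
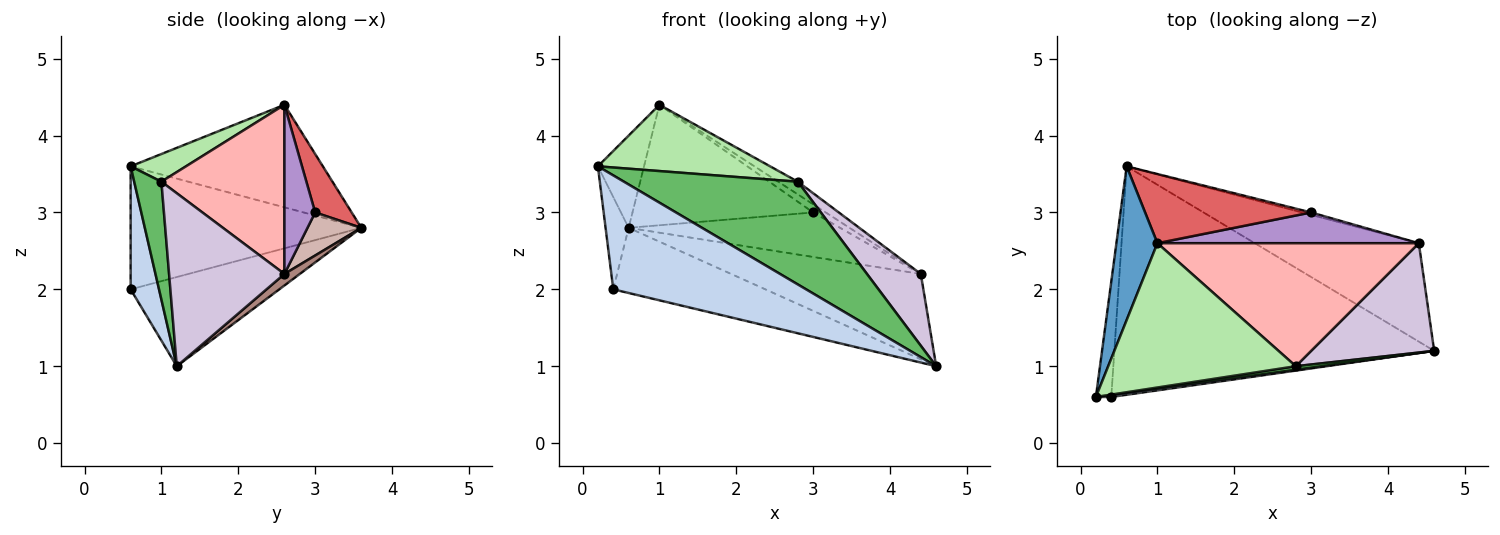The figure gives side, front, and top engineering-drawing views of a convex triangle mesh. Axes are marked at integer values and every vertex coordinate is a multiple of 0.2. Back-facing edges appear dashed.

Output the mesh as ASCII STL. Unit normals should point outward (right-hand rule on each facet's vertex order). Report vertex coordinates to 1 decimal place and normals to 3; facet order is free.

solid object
 facet normal -0.906 0.217 0.362
  outer loop
   vertex 1.0 2.6 4.4
   vertex 0.6 3.6 2.8
   vertex 0.2 0.6 3.6
  endloop
 endfacet
 facet normal 0.146 -0.989 0.018
  outer loop
   vertex 0.4 0.6 2.0
   vertex 4.6 1.2 1.0
   vertex 0.2 0.6 3.6
  endloop
 endfacet
 facet normal -0.987 0.099 -0.123
  outer loop
   vertex 0.4 0.6 2.0
   vertex 0.2 0.6 3.6
   vertex 0.6 3.6 2.8
  endloop
 endfacet
 facet normal -0.259 0.265 -0.929
  outer loop
   vertex 0.4 0.6 2.0
   vertex 0.6 3.6 2.8
   vertex 4.6 1.2 1.0
  endloop
 endfacet
 facet normal 0.154 -0.987 0.034
  outer loop
   vertex 2.8 1.0 3.4
   vertex 0.2 0.6 3.6
   vertex 4.6 1.2 1.0
  endloop
 endfacet
 facet normal 0.133 -0.413 0.901
  outer loop
   vertex 2.8 1.0 3.4
   vertex 1.0 2.6 4.4
   vertex 0.2 0.6 3.6
  endloop
 endfacet
 facet normal 0.173 0.854 0.491
  outer loop
   vertex 3.0 3.0 3.0
   vertex 0.6 3.6 2.8
   vertex 1.0 2.6 4.4
  endloop
 endfacet
 facet normal 0.541 0.086 0.836
  outer loop
   vertex 4.4 2.6 2.2
   vertex 1.0 2.6 4.4
   vertex 2.8 1.0 3.4
  endloop
 endfacet
 facet normal 0.530 0.217 0.820
  outer loop
   vertex 4.4 2.6 2.2
   vertex 3.0 3.0 3.0
   vertex 1.0 2.6 4.4
  endloop
 endfacet
 facet normal 0.762 -0.355 0.542
  outer loop
   vertex 4.4 2.6 2.2
   vertex 2.8 1.0 3.4
   vertex 4.6 1.2 1.0
  endloop
 endfacet
 facet normal 0.053 0.654 -0.754
  outer loop
   vertex 4.4 2.6 2.2
   vertex 4.6 1.2 1.0
   vertex 0.6 3.6 2.8
  endloop
 endfacet
 facet normal 0.246 0.968 -0.053
  outer loop
   vertex 4.4 2.6 2.2
   vertex 0.6 3.6 2.8
   vertex 3.0 3.0 3.0
  endloop
 endfacet
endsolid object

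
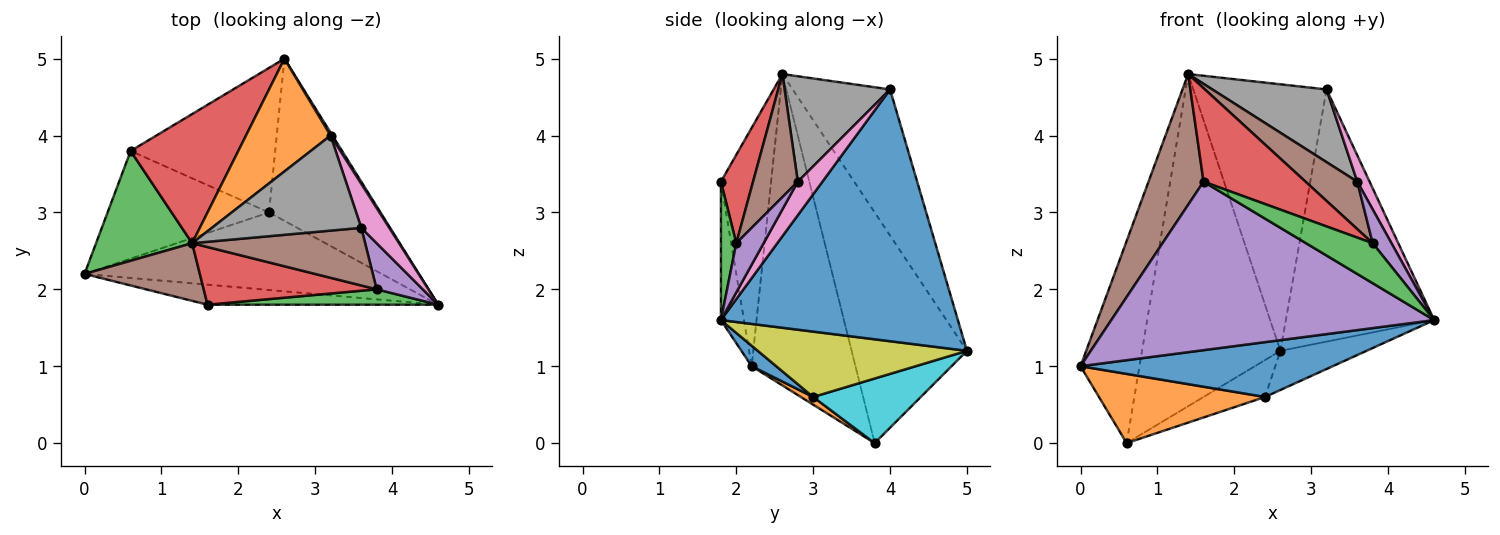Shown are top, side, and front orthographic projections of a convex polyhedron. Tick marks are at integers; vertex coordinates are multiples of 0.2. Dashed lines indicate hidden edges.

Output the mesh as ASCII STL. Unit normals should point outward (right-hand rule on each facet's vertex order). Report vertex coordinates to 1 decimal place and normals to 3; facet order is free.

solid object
 facet normal 0.848 0.531 0.006
  outer loop
   vertex 3.2 4.0 4.6
   vertex 4.6 1.8 1.6
   vertex 2.6 5.0 1.2
  endloop
 endfacet
 facet normal -0.558 0.764 0.323
  outer loop
   vertex 3.2 4.0 4.6
   vertex 2.6 5.0 1.2
   vertex 1.4 2.6 4.8
  endloop
 endfacet
 facet normal -0.840 0.477 0.259
  outer loop
   vertex 0.6 3.8 0.0
   vertex 0.0 2.2 1.0
   vertex 1.4 2.6 4.8
  endloop
 endfacet
 facet normal -0.613 0.736 0.286
  outer loop
   vertex 0.6 3.8 0.0
   vertex 1.4 2.6 4.8
   vertex 2.6 5.0 1.2
  endloop
 endfacet
 facet normal -0.071 -0.990 -0.118
  outer loop
   vertex 1.6 1.8 3.4
   vertex 0.0 2.2 1.0
   vertex 4.6 1.8 1.6
  endloop
 endfacet
 facet normal -0.641 -0.703 0.310
  outer loop
   vertex 1.6 1.8 3.4
   vertex 1.4 2.6 4.8
   vertex 0.0 2.2 1.0
  endloop
 endfacet
 facet normal 0.717 -0.359 0.598
  outer loop
   vertex 3.6 2.8 3.4
   vertex 4.6 1.8 1.6
   vertex 3.2 4.0 4.6
  endloop
 endfacet
 facet normal 0.489 -0.530 0.693
  outer loop
   vertex 3.6 2.8 3.4
   vertex 3.2 4.0 4.6
   vertex 1.4 2.6 4.8
  endloop
 endfacet
 facet normal 0.495 0.204 -0.845
  outer loop
   vertex 2.4 3.0 0.6
   vertex 2.6 5.0 1.2
   vertex 4.6 1.8 1.6
  endloop
 endfacet
 facet normal 0.397 0.227 -0.889
  outer loop
   vertex 2.4 3.0 0.6
   vertex 0.6 3.8 0.0
   vertex 2.6 5.0 1.2
  endloop
 endfacet
 facet normal 0.056 -0.576 -0.815
  outer loop
   vertex 2.4 3.0 0.6
   vertex 4.6 1.8 1.6
   vertex 0.0 2.2 1.0
  endloop
 endfacet
 facet normal 0.040 -0.540 -0.841
  outer loop
   vertex 2.4 3.0 0.6
   vertex 0.0 2.2 1.0
   vertex 0.6 3.8 0.0
  endloop
 endfacet
 facet normal 0.211 -0.912 0.351
  outer loop
   vertex 3.8 2.0 2.6
   vertex 1.6 1.8 3.4
   vertex 4.6 1.8 1.6
  endloop
 endfacet
 facet normal 0.259 -0.822 0.507
  outer loop
   vertex 3.8 2.0 2.6
   vertex 1.4 2.6 4.8
   vertex 1.6 1.8 3.4
  endloop
 endfacet
 facet normal 0.652 -0.448 0.611
  outer loop
   vertex 3.8 2.0 2.6
   vertex 4.6 1.8 1.6
   vertex 3.6 2.8 3.4
  endloop
 endfacet
 facet normal 0.481 -0.557 0.677
  outer loop
   vertex 3.8 2.0 2.6
   vertex 3.6 2.8 3.4
   vertex 1.4 2.6 4.8
  endloop
 endfacet
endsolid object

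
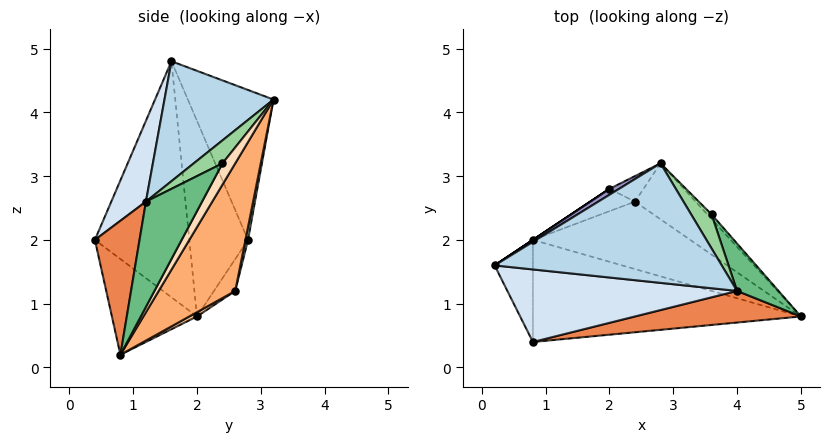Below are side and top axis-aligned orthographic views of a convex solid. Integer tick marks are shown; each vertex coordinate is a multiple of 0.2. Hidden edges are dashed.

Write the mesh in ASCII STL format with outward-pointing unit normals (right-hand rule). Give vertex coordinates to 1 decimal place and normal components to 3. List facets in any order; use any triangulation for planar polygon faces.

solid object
 facet normal -0.980 -0.119 -0.159
  outer loop
   vertex 0.8 2.0 0.8
   vertex 0.8 0.4 2.0
   vertex 0.2 1.6 4.8
  endloop
 endfacet
 facet normal -0.275 -0.577 -0.769
  outer loop
   vertex 0.8 2.0 0.8
   vertex 5.0 0.8 0.2
   vertex 0.8 0.4 2.0
  endloop
 endfacet
 facet normal 0.429 -0.393 0.813
  outer loop
   vertex 4.0 1.2 2.6
   vertex 2.8 3.2 4.2
   vertex 0.2 1.6 4.8
  endloop
 endfacet
 facet normal 0.146 -0.898 0.416
  outer loop
   vertex 4.0 1.2 2.6
   vertex 0.2 1.6 4.8
   vertex 0.8 0.4 2.0
  endloop
 endfacet
 facet normal 0.193 -0.952 0.239
  outer loop
   vertex 4.0 1.2 2.6
   vertex 0.8 0.4 2.0
   vertex 5.0 0.8 0.2
  endloop
 endfacet
 facet normal 0.491 0.839 -0.233
  outer loop
   vertex 2.4 2.6 1.2
   vertex 2.8 3.2 4.2
   vertex 5.0 0.8 0.2
  endloop
 endfacet
 facet normal 0.023 0.511 -0.859
  outer loop
   vertex 2.4 2.6 1.2
   vertex 5.0 0.8 0.2
   vertex 0.8 2.0 0.8
  endloop
 endfacet
 facet normal 0.620 0.775 -0.124
  outer loop
   vertex 3.6 2.4 3.2
   vertex 5.0 0.8 0.2
   vertex 2.8 3.2 4.2
  endloop
 endfacet
 facet normal 0.923 0.126 0.364
  outer loop
   vertex 3.6 2.4 3.2
   vertex 4.0 1.2 2.6
   vertex 5.0 0.8 0.2
  endloop
 endfacet
 facet normal 0.745 -0.083 0.662
  outer loop
   vertex 3.6 2.4 3.2
   vertex 2.8 3.2 4.2
   vertex 4.0 1.2 2.6
  endloop
 endfacet
 facet normal 0.077 0.976 -0.205
  outer loop
   vertex 2.0 2.8 2.0
   vertex 2.8 3.2 4.2
   vertex 2.4 2.6 1.2
  endloop
 endfacet
 facet normal -0.251 0.902 -0.351
  outer loop
   vertex 2.0 2.8 2.0
   vertex 2.4 2.6 1.2
   vertex 0.8 2.0 0.8
  endloop
 endfacet
 facet normal -0.518 0.855 0.033
  outer loop
   vertex 2.0 2.8 2.0
   vertex 0.2 1.6 4.8
   vertex 2.8 3.2 4.2
  endloop
 endfacet
 facet normal -0.555 0.832 0.000
  outer loop
   vertex 2.0 2.8 2.0
   vertex 0.8 2.0 0.8
   vertex 0.2 1.6 4.8
  endloop
 endfacet
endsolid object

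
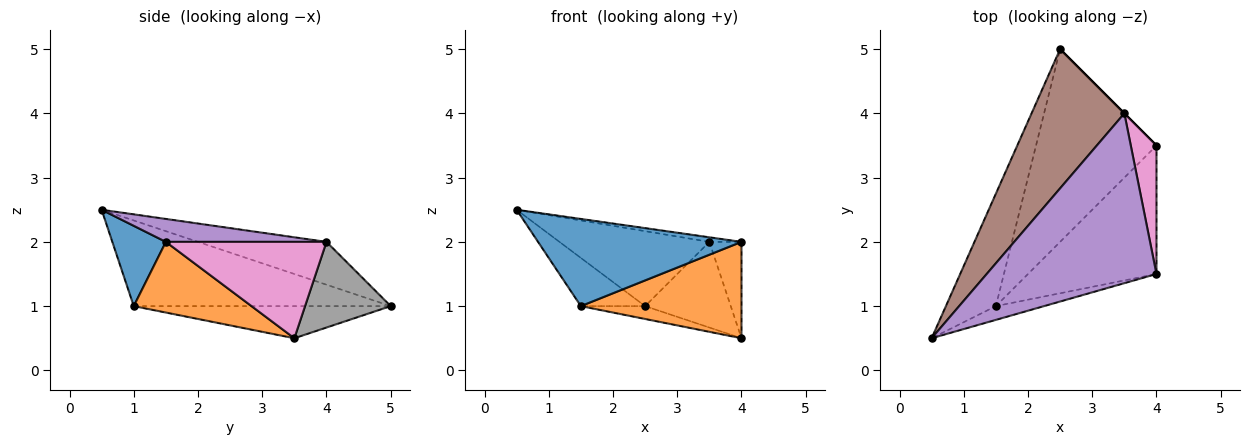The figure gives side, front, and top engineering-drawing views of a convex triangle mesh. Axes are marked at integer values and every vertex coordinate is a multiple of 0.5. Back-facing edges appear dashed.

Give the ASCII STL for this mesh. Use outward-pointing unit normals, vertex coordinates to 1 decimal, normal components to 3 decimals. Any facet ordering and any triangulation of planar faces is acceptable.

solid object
 facet normal 0.252 -0.956 -0.151
  outer loop
   vertex 1.5 1.0 1.0
   vertex 4.0 1.5 2.0
   vertex 0.5 0.5 2.5
  endloop
 endfacet
 facet normal 0.403 -0.549 -0.732
  outer loop
   vertex 1.5 1.0 1.0
   vertex 4.0 3.5 0.5
   vertex 4.0 1.5 2.0
  endloop
 endfacet
 facet normal -0.844 0.211 -0.493
  outer loop
   vertex 1.5 1.0 1.0
   vertex 0.5 0.5 2.5
   vertex 2.5 5.0 1.0
  endloop
 endfacet
 facet normal -0.257 0.064 -0.964
  outer loop
   vertex 1.5 1.0 1.0
   vertex 2.5 5.0 1.0
   vertex 4.0 3.5 0.5
  endloop
 endfacet
 facet normal 0.134 0.027 0.991
  outer loop
   vertex 3.5 4.0 2.0
   vertex 0.5 0.5 2.5
   vertex 4.0 1.5 2.0
  endloop
 endfacet
 facet normal -0.376 0.439 0.816
  outer loop
   vertex 3.5 4.0 2.0
   vertex 2.5 5.0 1.0
   vertex 0.5 0.5 2.5
  endloop
 endfacet
 facet normal 0.949 0.190 0.253
  outer loop
   vertex 3.5 4.0 2.0
   vertex 4.0 1.5 2.0
   vertex 4.0 3.5 0.5
  endloop
 endfacet
 facet normal 0.707 0.707 0.000
  outer loop
   vertex 3.5 4.0 2.0
   vertex 4.0 3.5 0.5
   vertex 2.5 5.0 1.0
  endloop
 endfacet
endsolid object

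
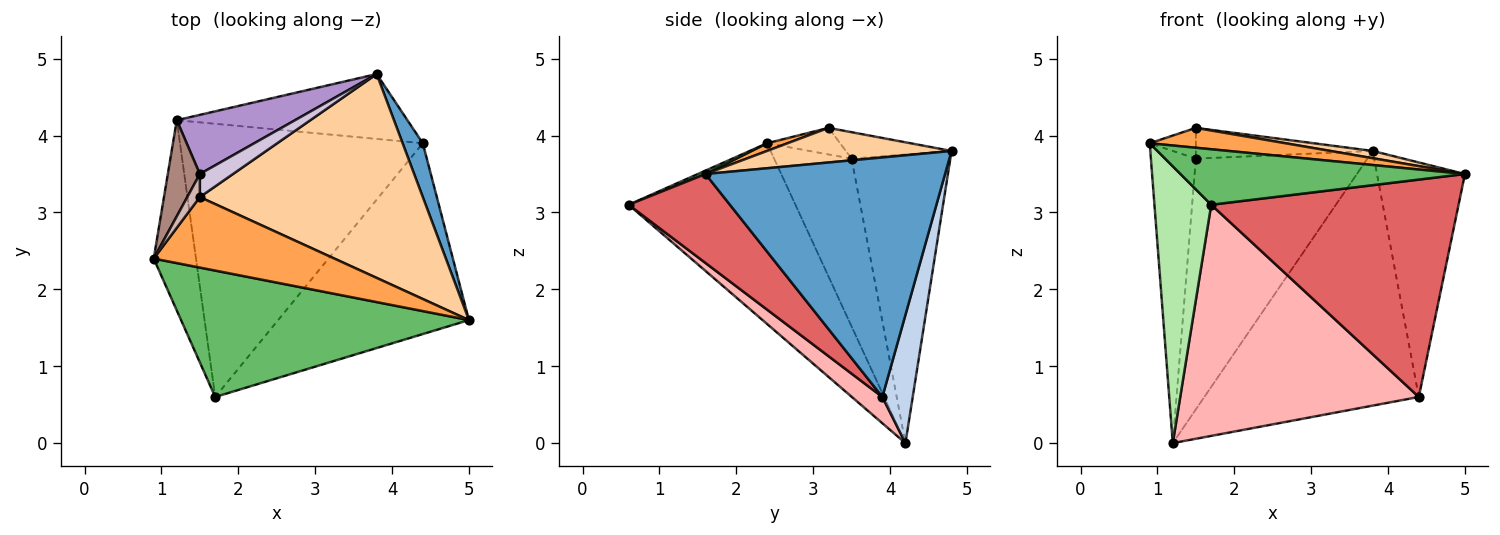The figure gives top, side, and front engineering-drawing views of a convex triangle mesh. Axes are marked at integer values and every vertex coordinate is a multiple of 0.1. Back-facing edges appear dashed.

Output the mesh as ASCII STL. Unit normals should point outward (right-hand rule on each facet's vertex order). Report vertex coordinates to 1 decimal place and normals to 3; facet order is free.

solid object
 facet normal 0.936 0.344 0.079
  outer loop
   vertex 4.4 3.9 0.6
   vertex 3.8 4.8 3.8
   vertex 5.0 1.6 3.5
  endloop
 endfacet
 facet normal 0.136 0.960 -0.245
  outer loop
   vertex 4.4 3.9 0.6
   vertex 1.2 4.2 0.0
   vertex 3.8 4.8 3.8
  endloop
 endfacet
 facet normal 0.041 -0.271 0.962
  outer loop
   vertex 1.5 3.2 4.1
   vertex 0.9 2.4 3.9
   vertex 5.0 1.6 3.5
  endloop
 endfacet
 facet normal 0.153 -0.035 0.988
  outer loop
   vertex 1.5 3.2 4.1
   vertex 5.0 1.6 3.5
   vertex 3.8 4.8 3.8
  endloop
 endfacet
 facet normal 0.011 -0.402 0.916
  outer loop
   vertex 1.7 0.6 3.1
   vertex 5.0 1.6 3.5
   vertex 0.9 2.4 3.9
  endloop
 endfacet
 facet normal -0.924 -0.315 -0.216
  outer loop
   vertex 1.7 0.6 3.1
   vertex 0.9 2.4 3.9
   vertex 1.2 4.2 0.0
  endloop
 endfacet
 facet normal 0.294 -0.718 -0.631
  outer loop
   vertex 1.7 0.6 3.1
   vertex 4.4 3.9 0.6
   vertex 5.0 1.6 3.5
  endloop
 endfacet
 facet normal 0.082 -0.644 -0.761
  outer loop
   vertex 1.7 0.6 3.1
   vertex 1.2 4.2 0.0
   vertex 4.4 3.9 0.6
  endloop
 endfacet
 facet normal -0.489 0.849 0.200
  outer loop
   vertex 1.5 3.5 3.7
   vertex 3.8 4.8 3.8
   vertex 1.2 4.2 0.0
  endloop
 endfacet
 facet normal -0.431 0.722 0.541
  outer loop
   vertex 1.5 3.5 3.7
   vertex 1.5 3.2 4.1
   vertex 3.8 4.8 3.8
  endloop
 endfacet
 facet normal -0.853 0.495 0.163
  outer loop
   vertex 1.5 3.5 3.7
   vertex 1.2 4.2 0.0
   vertex 0.9 2.4 3.9
  endloop
 endfacet
 facet normal -0.785 0.496 0.372
  outer loop
   vertex 1.5 3.5 3.7
   vertex 0.9 2.4 3.9
   vertex 1.5 3.2 4.1
  endloop
 endfacet
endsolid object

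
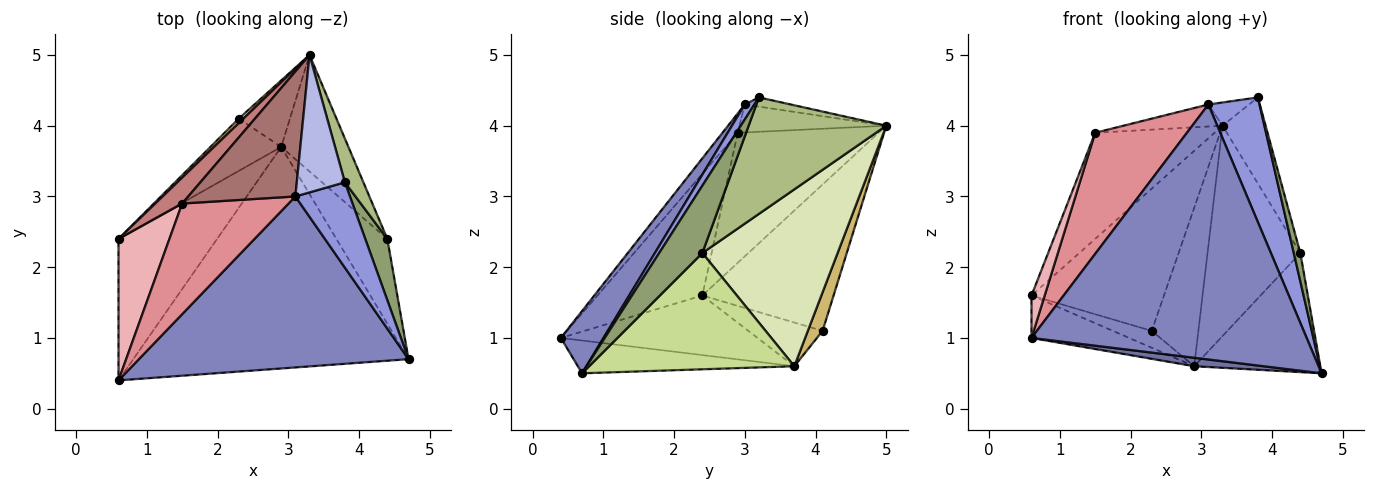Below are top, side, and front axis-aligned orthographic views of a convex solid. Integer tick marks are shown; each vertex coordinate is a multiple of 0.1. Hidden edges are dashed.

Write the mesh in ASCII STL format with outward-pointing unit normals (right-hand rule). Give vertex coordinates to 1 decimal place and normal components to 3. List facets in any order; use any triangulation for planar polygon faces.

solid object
 facet normal -0.118 -0.038 -0.992
  outer loop
   vertex 2.9 3.7 0.6
   vertex 4.7 0.7 0.5
   vertex 0.6 0.4 1.0
  endloop
 endfacet
 facet normal 0.128 -0.824 0.552
  outer loop
   vertex 3.1 3.0 4.3
   vertex 0.6 0.4 1.0
   vertex 4.7 0.7 0.5
  endloop
 endfacet
 facet normal 0.153 -0.815 0.558
  outer loop
   vertex 3.1 3.0 4.3
   vertex 4.7 0.7 0.5
   vertex 3.8 3.2 4.4
  endloop
 endfacet
 facet normal -0.185 0.164 0.969
  outer loop
   vertex 3.1 3.0 4.3
   vertex 3.8 3.2 4.4
   vertex 3.3 5.0 4.0
  endloop
 endfacet
 facet normal 0.941 -0.142 0.308
  outer loop
   vertex 4.4 2.4 2.2
   vertex 3.8 3.2 4.4
   vertex 4.7 0.7 0.5
  endloop
 endfacet
 facet normal 0.944 0.295 0.150
  outer loop
   vertex 4.4 2.4 2.2
   vertex 3.3 5.0 4.0
   vertex 3.8 3.2 4.4
  endloop
 endfacet
 facet normal 0.798 0.491 -0.350
  outer loop
   vertex 4.4 2.4 2.2
   vertex 4.7 0.7 0.5
   vertex 2.9 3.7 0.6
  endloop
 endfacet
 facet normal 0.787 0.540 -0.299
  outer loop
   vertex 4.4 2.4 2.2
   vertex 2.9 3.7 0.6
   vertex 3.3 5.0 4.0
  endloop
 endfacet
 facet normal -0.501 0.249 -0.829
  outer loop
   vertex 0.6 2.4 1.6
   vertex 2.9 3.7 0.6
   vertex 0.6 0.4 1.0
  endloop
 endfacet
 facet normal 0.281 0.885 -0.371
  outer loop
   vertex 2.3 4.1 1.1
   vertex 3.3 5.0 4.0
   vertex 2.9 3.7 0.6
  endloop
 endfacet
 facet normal -0.704 0.710 0.022
  outer loop
   vertex 2.3 4.1 1.1
   vertex 0.6 2.4 1.6
   vertex 3.3 5.0 4.0
  endloop
 endfacet
 facet normal -0.507 0.265 -0.820
  outer loop
   vertex 2.3 4.1 1.1
   vertex 2.9 3.7 0.6
   vertex 0.6 2.4 1.6
  endloop
 endfacet
 facet normal -0.249 0.168 0.954
  outer loop
   vertex 1.5 2.9 3.9
   vertex 3.1 3.0 4.3
   vertex 3.3 5.0 4.0
  endloop
 endfacet
 facet normal -0.754 0.639 0.156
  outer loop
   vertex 1.5 2.9 3.9
   vertex 3.3 5.0 4.0
   vertex 0.6 2.4 1.6
  endloop
 endfacet
 facet normal -0.122 -0.733 0.669
  outer loop
   vertex 1.5 2.9 3.9
   vertex 0.6 0.4 1.0
   vertex 3.1 3.0 4.3
  endloop
 endfacet
 facet normal -0.916 -0.115 0.384
  outer loop
   vertex 1.5 2.9 3.9
   vertex 0.6 2.4 1.6
   vertex 0.6 0.4 1.0
  endloop
 endfacet
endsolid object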